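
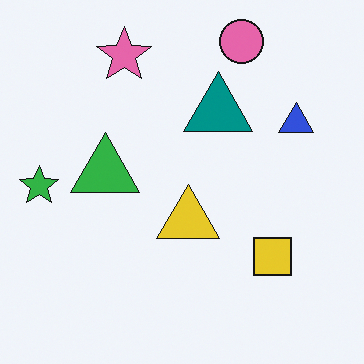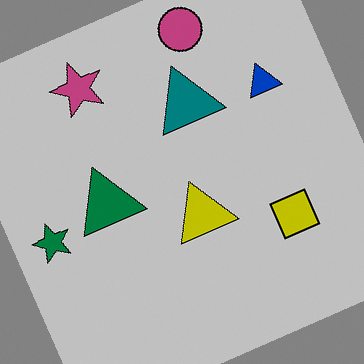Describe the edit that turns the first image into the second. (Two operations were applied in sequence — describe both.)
This is the original image heavily posterized to just a handful of flat colors, then rotated counter-clockwise by a moderate amount.

Each flat color has snapped to a coarser quantized level — most visibly, the near-white background has dropped to a flat grey. Every shape is tilted by the same angle and the image corners show triangular fill wedges — a whole-image rotation by a non-right angle.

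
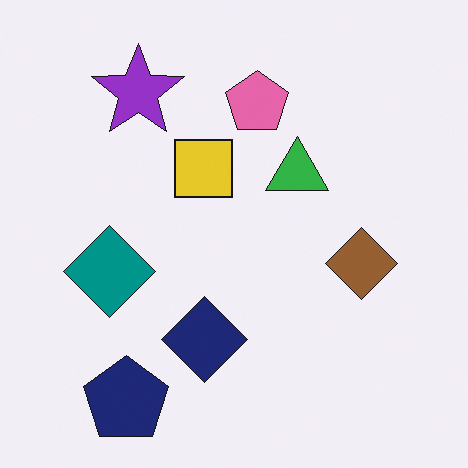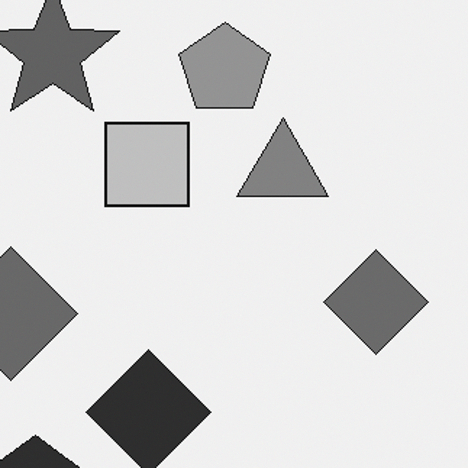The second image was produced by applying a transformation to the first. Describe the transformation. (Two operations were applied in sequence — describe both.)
The image was converted to grayscale, then cropped slightly and scaled back up.

All color is removed — every shape is now a shade of grey. The visible shapes are larger and the field of view is narrower; shapes near the original edges may be partly or wholly outside the frame — a crop-and-rescale.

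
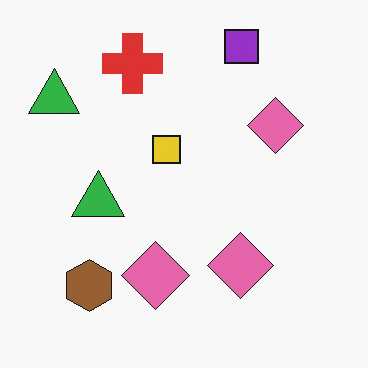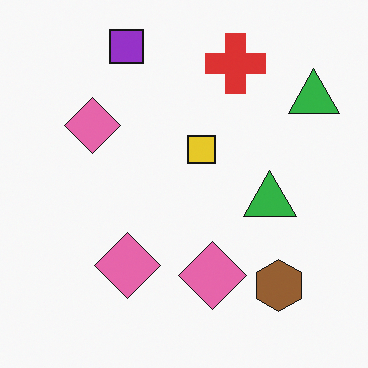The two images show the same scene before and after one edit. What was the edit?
The image was flipped horizontally (left ↔ right).

The brown hexagon is in the bottom-left of the first image and the bottom-right of the second — shapes on opposite sides of the vertical midline have swapped in a mirror flip.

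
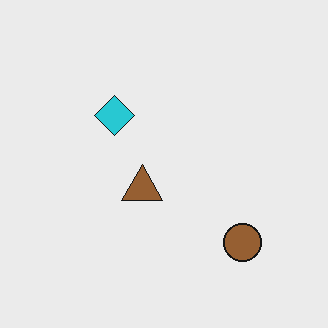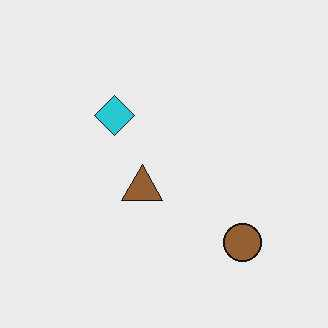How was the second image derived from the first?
This is the original image given moderate JPEG compression.

Blocky 8×8 compression artifacts appear around shape edges and the flat background shows ringing — characteristic JPEG degradation.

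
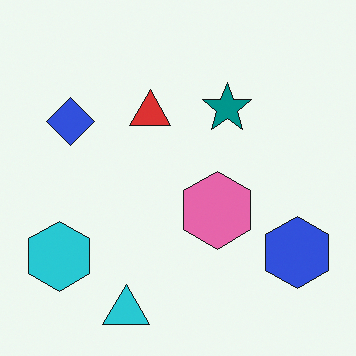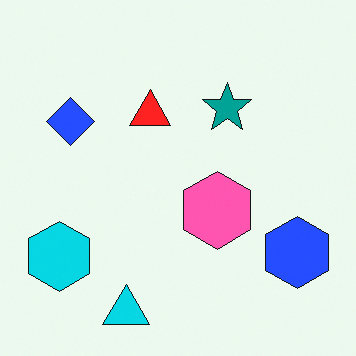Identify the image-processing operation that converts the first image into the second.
The transformation is: slightly oversaturated.

All colors are more vivid — a global saturation change.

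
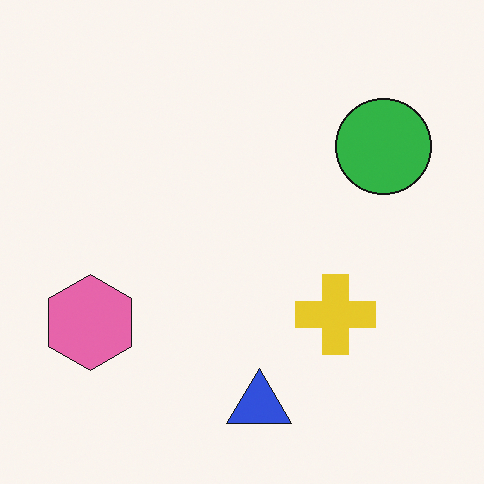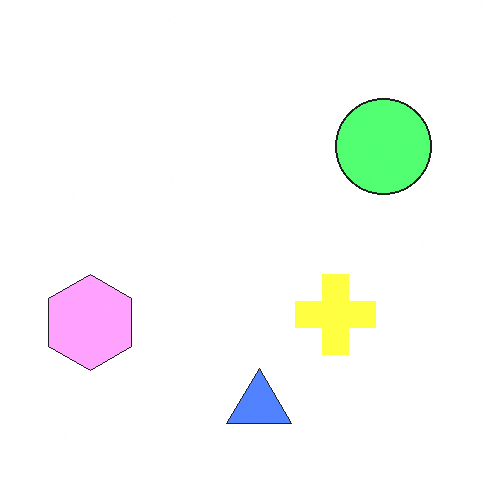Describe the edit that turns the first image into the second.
The second image is the first substantially brightened.

Every pixel — background and shapes alike — is uniformly brightened.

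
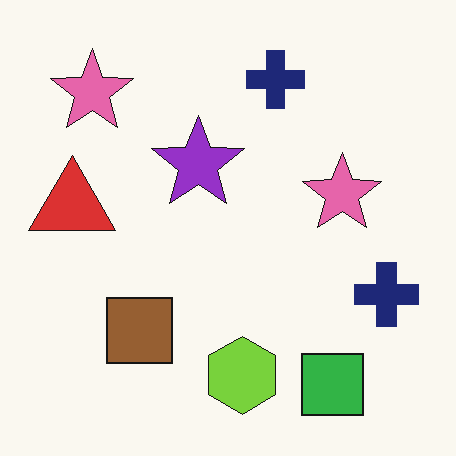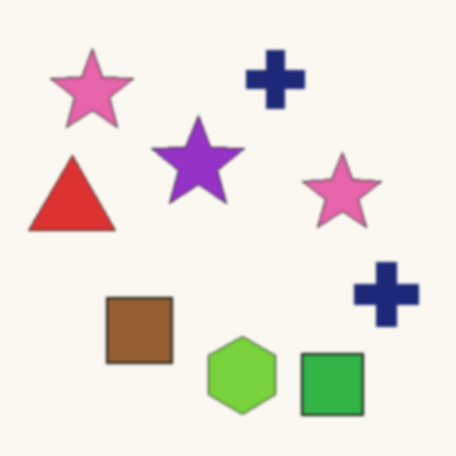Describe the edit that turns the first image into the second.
It was lightly blurred.

Shape edges and outlines are uniformly softened across the whole image.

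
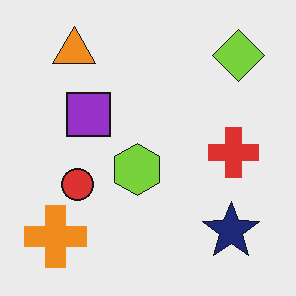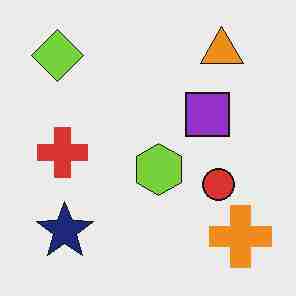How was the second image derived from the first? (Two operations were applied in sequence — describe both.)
The image was heavily JPEG-compressed with obvious blocking artifacts, then flipped horizontally (left ↔ right).

Blocky 8×8 compression artifacts appear around shape edges and the flat background shows ringing — characteristic JPEG degradation. The orange cross is in the bottom-left of the first image and the bottom-right of the second — shapes on opposite sides of the vertical midline have swapped in a mirror flip.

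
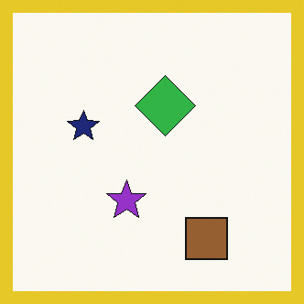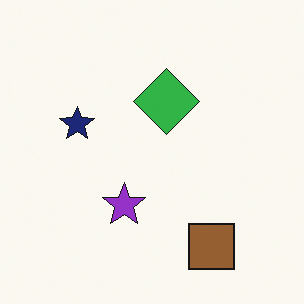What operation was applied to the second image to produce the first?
The first image is the second framed with a yellow border.

A solid yellow frame runs around the edge of the first image, with the content slightly shrunk inside it.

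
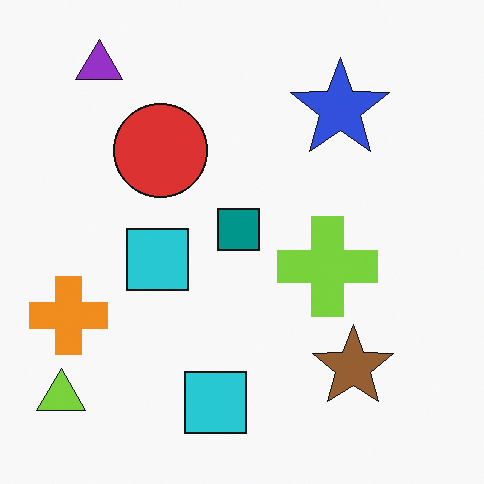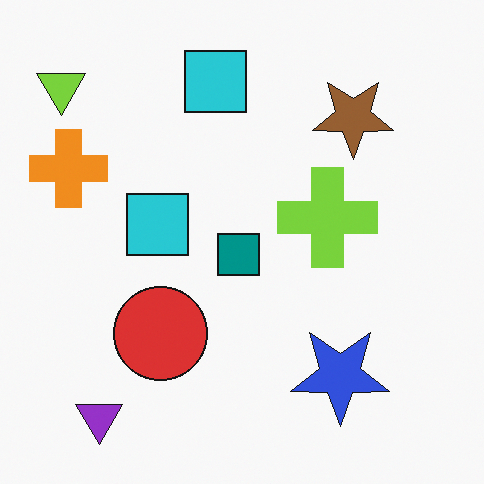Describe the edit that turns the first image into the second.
The second image is the first flipped vertically (top ↔ bottom).

The purple triangle is in the top-left of the first image and the bottom-left of the second — shapes on opposite sides of the horizontal midline have swapped in a mirror flip.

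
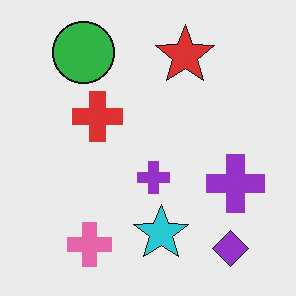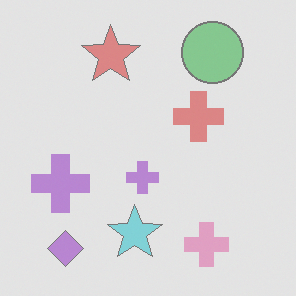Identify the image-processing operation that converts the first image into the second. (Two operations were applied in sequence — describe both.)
The second image is the first flipped horizontally (left ↔ right), then washed out (contrast reduced).

The purple diamond is in the bottom-right of the first image and the bottom-left of the second — shapes on opposite sides of the vertical midline have swapped in a mirror flip. Tones are pushed toward mid-grey across the whole image — a global contrast change.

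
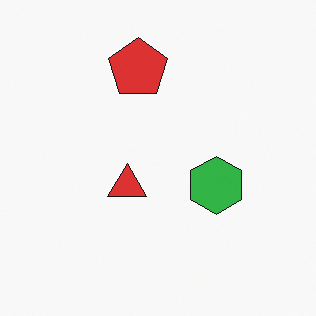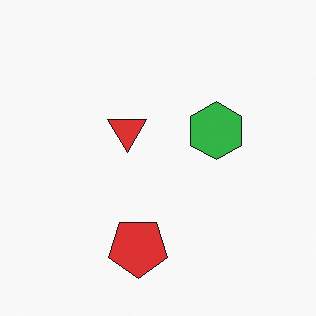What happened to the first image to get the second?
This is the original image flipped vertically (top ↔ bottom).

The red pentagon is in the top of the first image and the bottom of the second — shapes on opposite sides of the horizontal midline have swapped in a mirror flip.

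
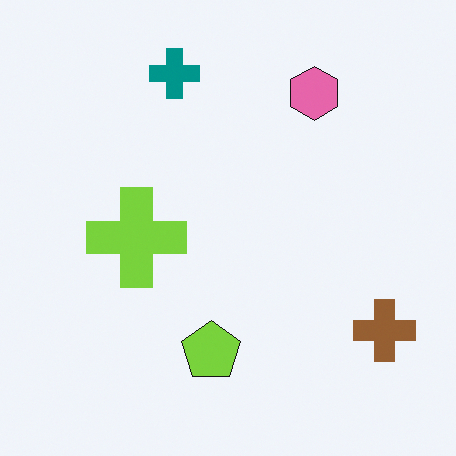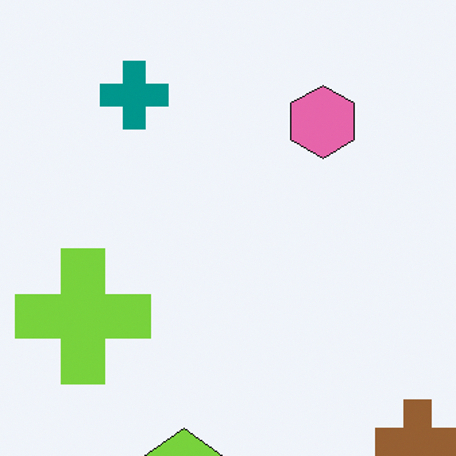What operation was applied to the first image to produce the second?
It was cropped slightly and scaled back up.

The visible shapes are larger and the field of view is narrower; shapes near the original edges may be partly or wholly outside the frame — a crop-and-rescale.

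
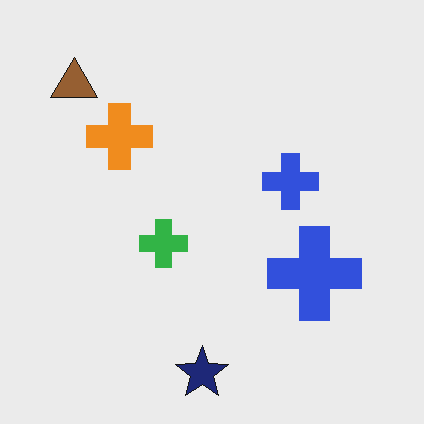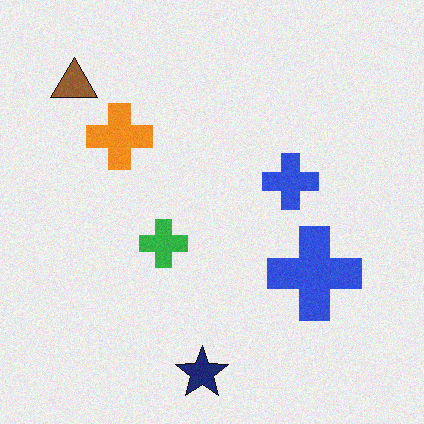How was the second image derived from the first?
Degraded with a light layer of grain.

Random speckle covers the whole image, including the flat background.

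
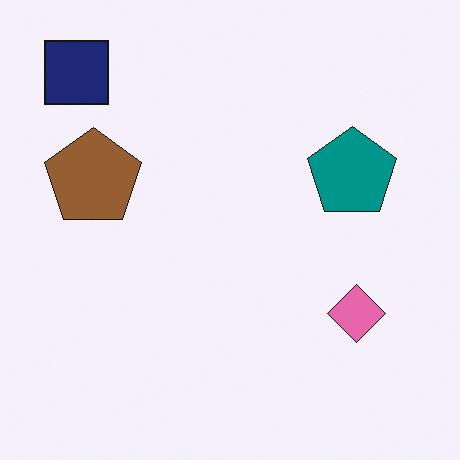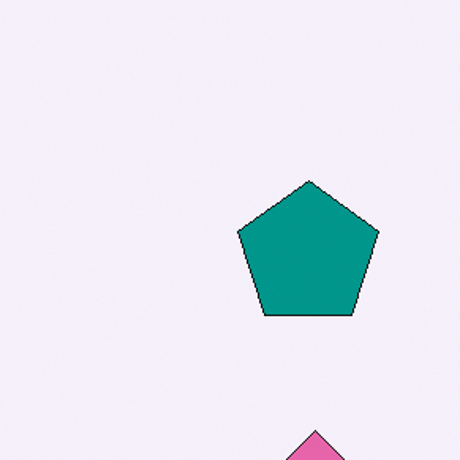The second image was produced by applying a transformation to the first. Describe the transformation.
Cropped to a modestly smaller region and rescaled.

The visible shapes are larger and the field of view is narrower; shapes near the original edges may be partly or wholly outside the frame — a crop-and-rescale.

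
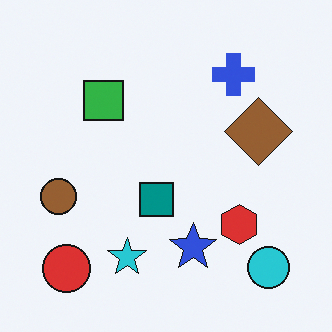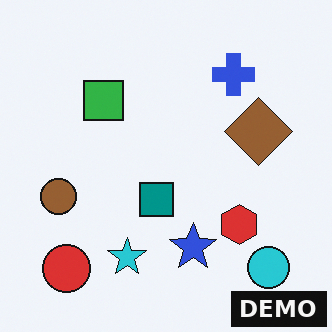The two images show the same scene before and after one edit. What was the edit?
Watermarked with the text "DEMO" in the lower-right corner.

A dark label reading "DEMO" appears in the lower-right corner.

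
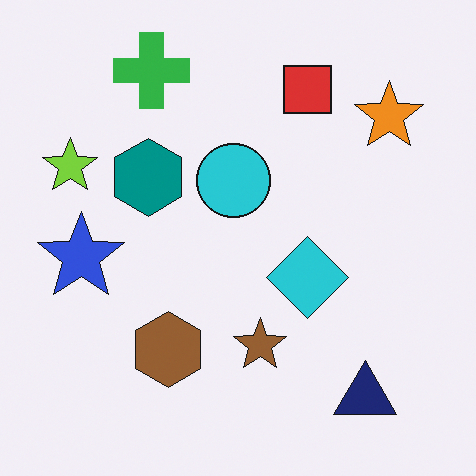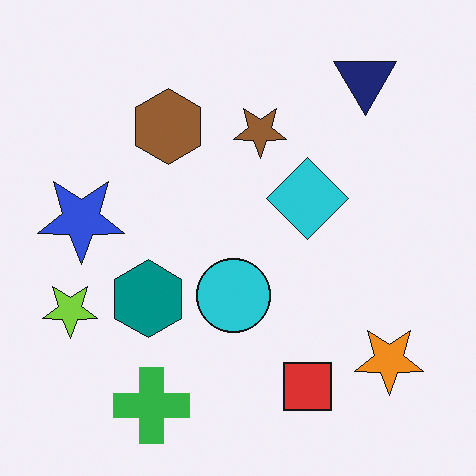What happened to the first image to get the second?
Flipped vertically (top ↔ bottom).

The green cross is in the top-left of the first image and the bottom-left of the second — shapes on opposite sides of the horizontal midline have swapped in a mirror flip.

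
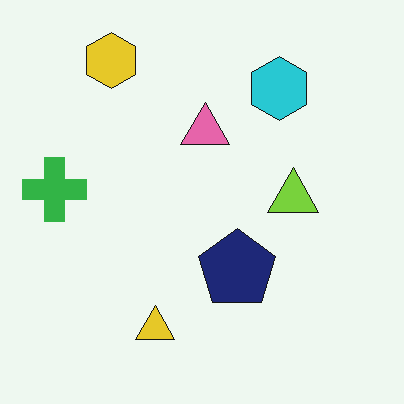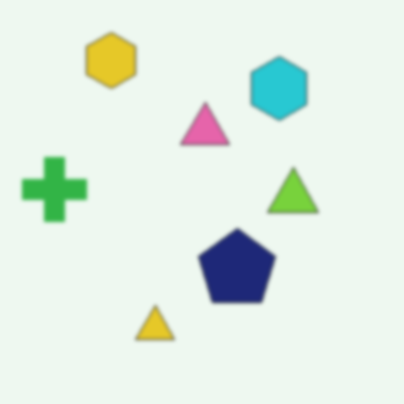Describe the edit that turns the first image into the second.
The image was lightly blurred.

Shape edges and outlines are uniformly softened across the whole image.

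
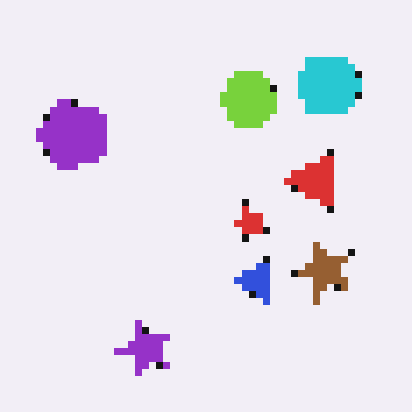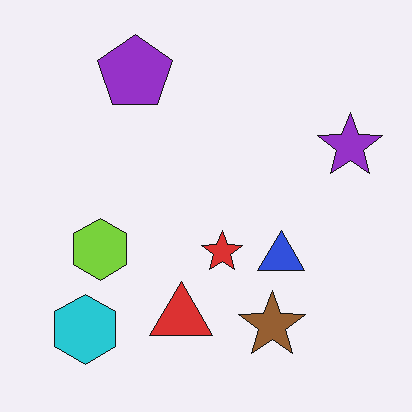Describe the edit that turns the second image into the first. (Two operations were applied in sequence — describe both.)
The image was moderately pixelated, then transposed (reflected across the top-left ↔ bottom-right diagonal).

Shapes are reduced to large square blocks; fine edges and outlines are lost — a downscale-then-upscale (mosaic) effect. Shapes have swapped their row and column positions — what was in the top-right is now in the bottom-left — a diagonal reflection.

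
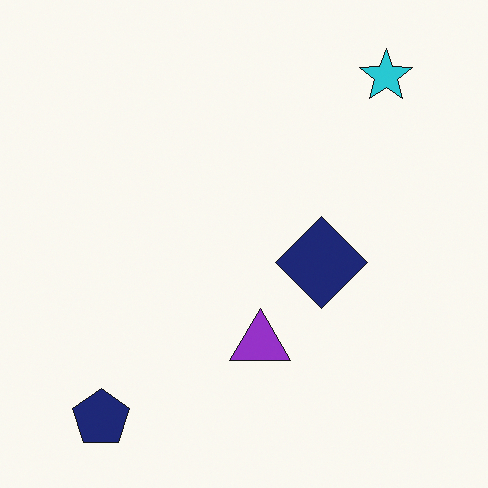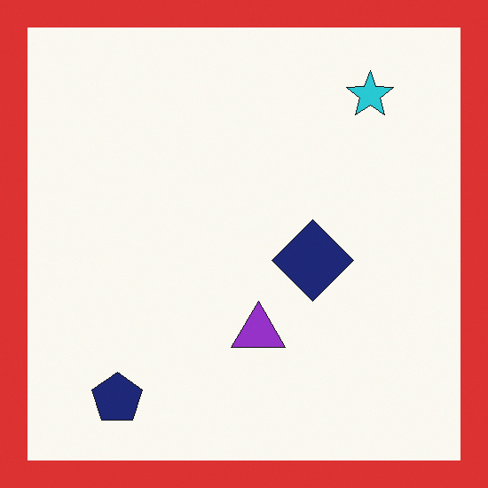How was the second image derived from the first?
The second image is the first framed with a red border.

A solid red frame runs around the edge of the second image, with the content slightly shrunk inside it.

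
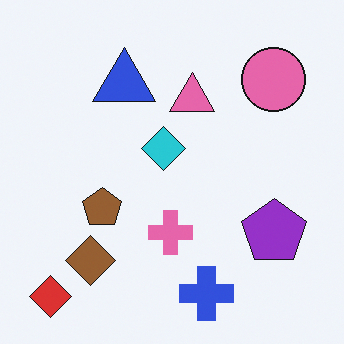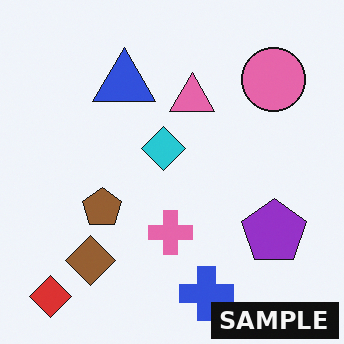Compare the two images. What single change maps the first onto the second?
Watermarked with the text "SAMPLE" in the lower-right corner.

A dark label reading "SAMPLE" appears in the lower-right corner.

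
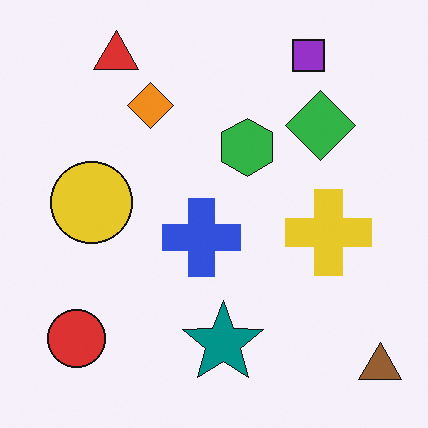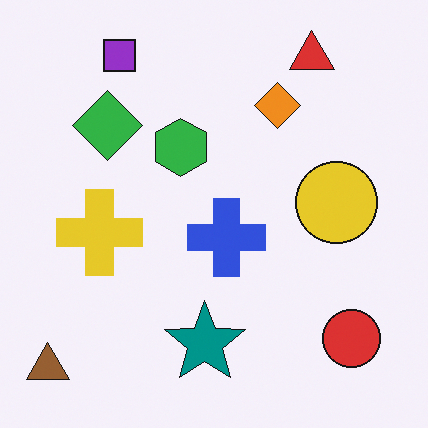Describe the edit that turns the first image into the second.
The transformation is: flipped horizontally (left ↔ right).

The brown triangle is in the bottom-right of the first image and the bottom-left of the second — shapes on opposite sides of the vertical midline have swapped in a mirror flip.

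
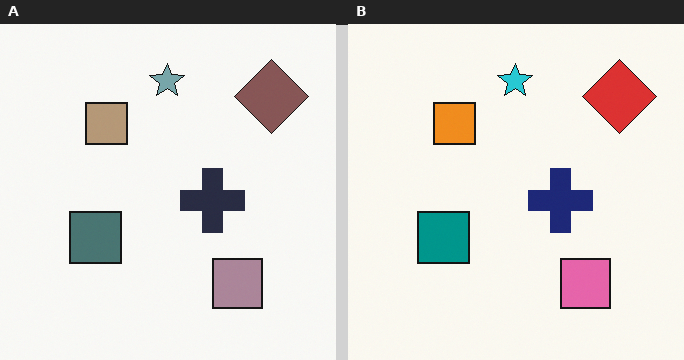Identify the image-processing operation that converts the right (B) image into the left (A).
The left (A) image is the right (B) made much more muted (saturation change).

All colors are more muted and greyish — a global saturation change.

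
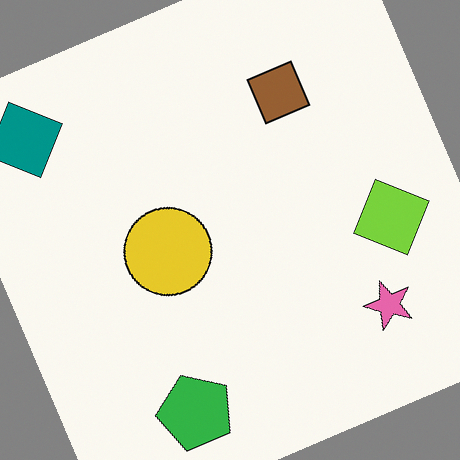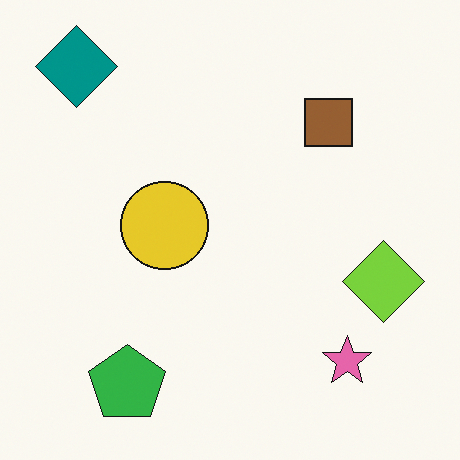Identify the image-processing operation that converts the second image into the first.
It was rotated counter-clockwise by a moderate amount.

Every shape is tilted by the same angle and the image corners show triangular fill wedges — a whole-image rotation by a non-right angle.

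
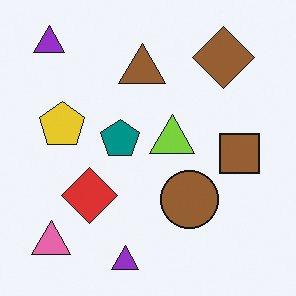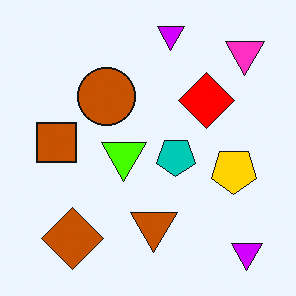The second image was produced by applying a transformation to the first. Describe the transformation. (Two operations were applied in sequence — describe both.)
This is the original image rotated 180°, then heavily oversaturated.

The pink triangle sits in the bottom-left of the first image and the top-right of the second — consistent with a whole-image 180° rotation. All colors are more vivid — a global saturation change.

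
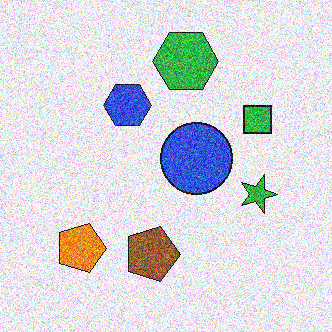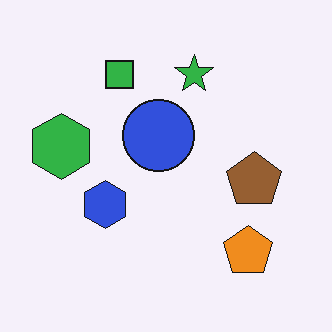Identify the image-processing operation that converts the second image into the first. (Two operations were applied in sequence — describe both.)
The transformation is: rotated 90° clockwise, then degraded with a thick layer of grain.

The orange pentagon sits in the bottom-right of the second image and the bottom-left of the first — consistent with a whole-image 90° clockwise rotation. Random speckle covers the whole image, including the flat background.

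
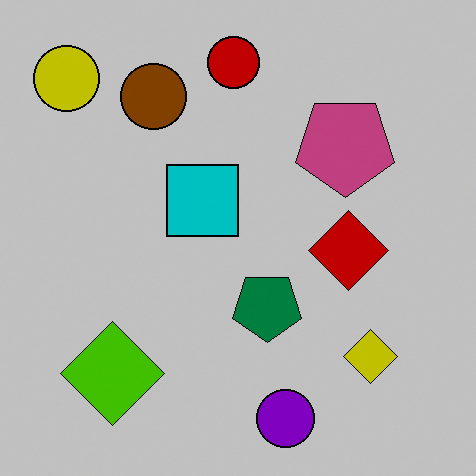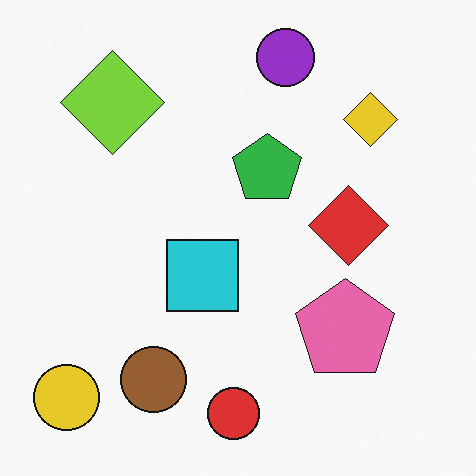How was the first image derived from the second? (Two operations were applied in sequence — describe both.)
The image was flipped vertically (top ↔ bottom), then aggressively posterized.

The purple circle is in the top of the second image and the bottom of the first — shapes on opposite sides of the horizontal midline have swapped in a mirror flip. Each flat color has snapped to a coarser quantized level — most visibly, the near-white background has dropped to a flat grey.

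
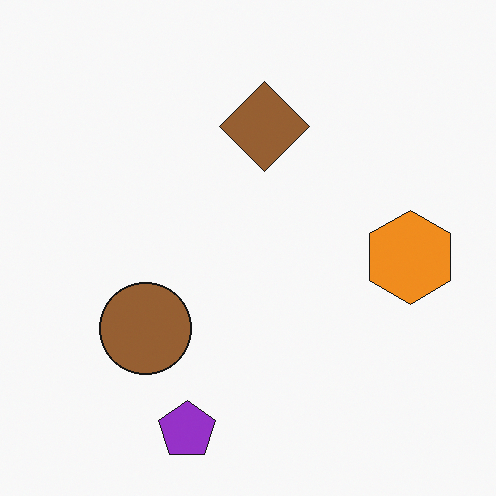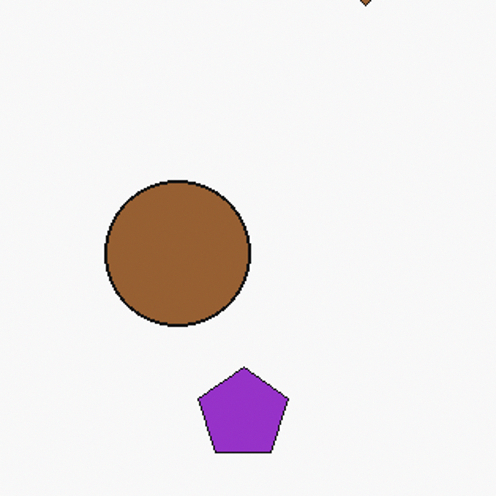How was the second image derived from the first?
The transformation is: cropped to a modestly smaller region and rescaled.

The visible shapes are larger and the field of view is narrower; shapes near the original edges may be partly or wholly outside the frame — a crop-and-rescale.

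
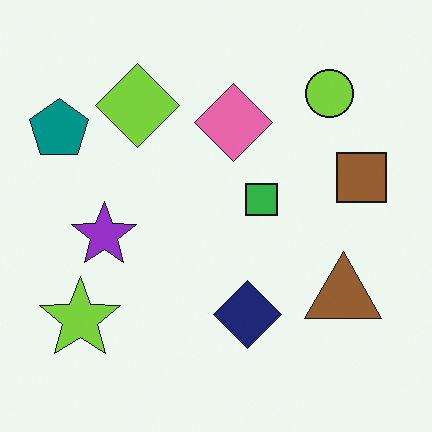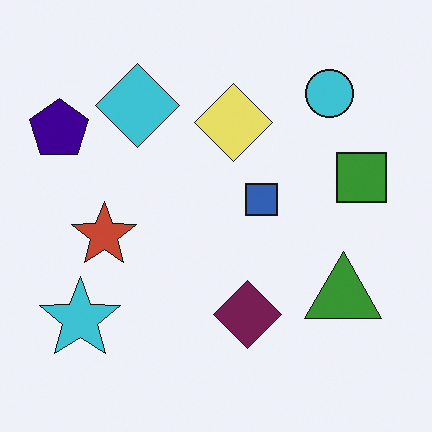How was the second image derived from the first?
The transformation is: hue-shifted noticeably.

Every shape's color has rotated by the same amount around the hue wheel — a uniform hue shift.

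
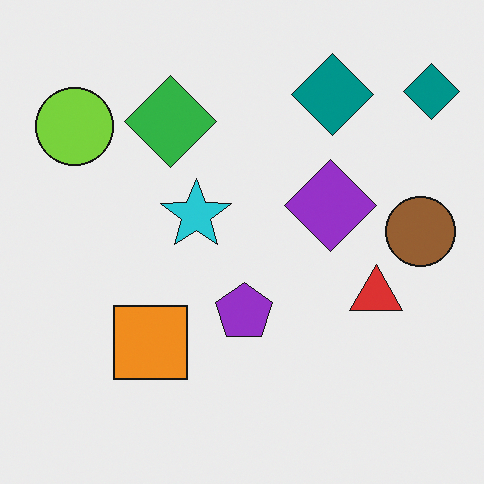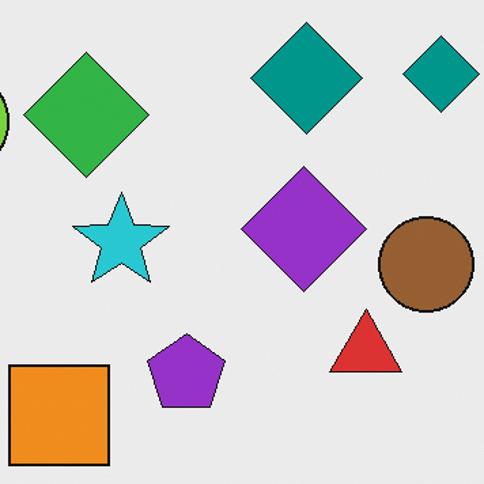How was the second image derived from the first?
The second image is the first cropped to a modestly smaller region and rescaled.

The visible shapes are larger and the field of view is narrower; shapes near the original edges may be partly or wholly outside the frame — a crop-and-rescale.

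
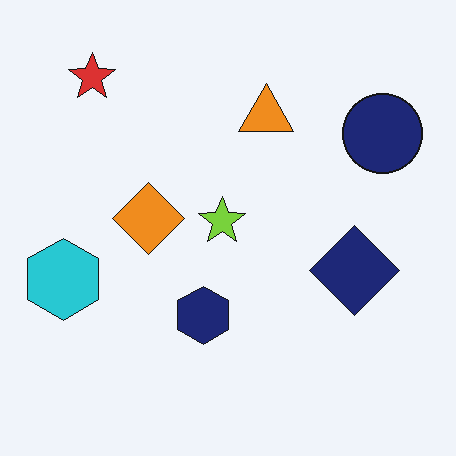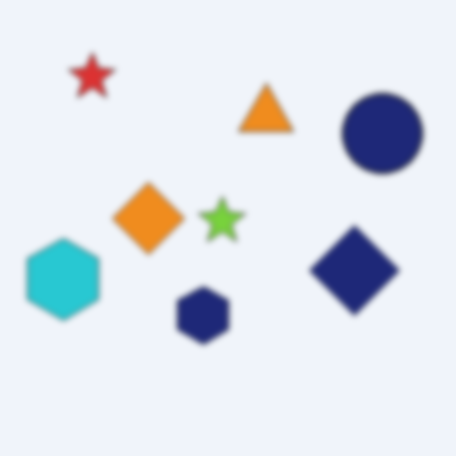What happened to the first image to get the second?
The image was moderately blurred.

Shape edges and outlines are uniformly softened across the whole image.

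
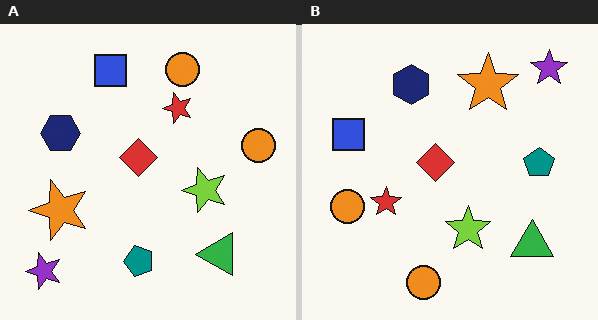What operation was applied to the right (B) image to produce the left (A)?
It was transposed (reflected across the top-left ↔ bottom-right diagonal).

Shapes have swapped their row and column positions — what was in the top-right is now in the bottom-left — a diagonal reflection.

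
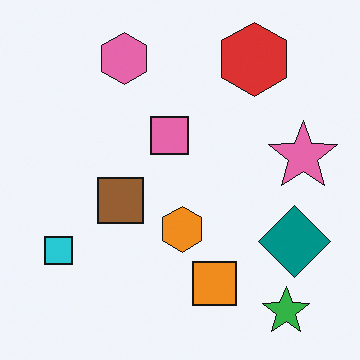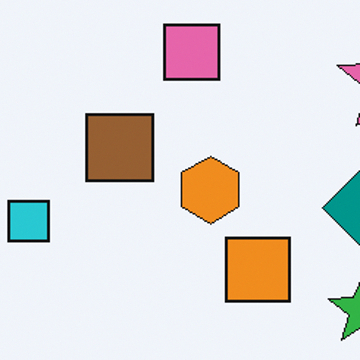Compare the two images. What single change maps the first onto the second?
Cropped to a modestly smaller region and rescaled.

The visible shapes are larger and the field of view is narrower; shapes near the original edges may be partly or wholly outside the frame — a crop-and-rescale.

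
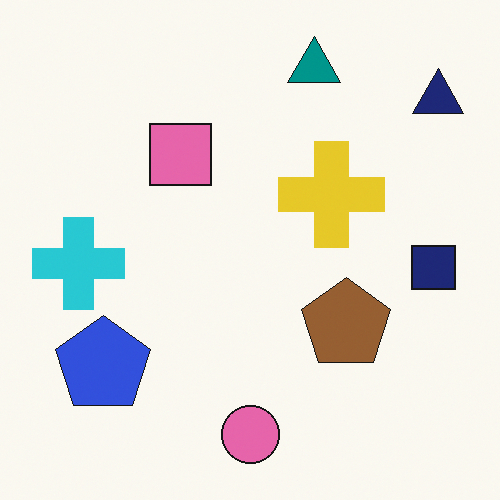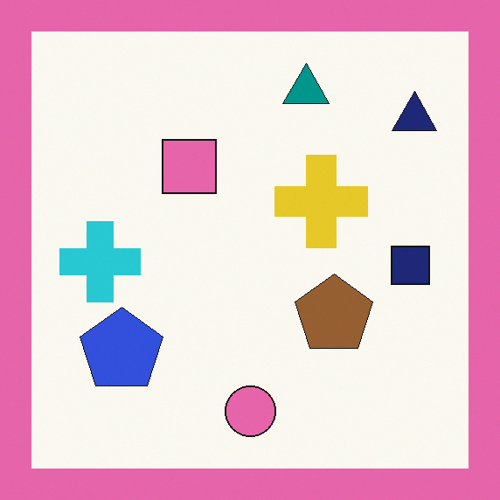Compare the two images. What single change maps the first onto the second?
The second image is the first framed with a pink border.

A solid pink frame runs around the edge of the second image, with the content slightly shrunk inside it.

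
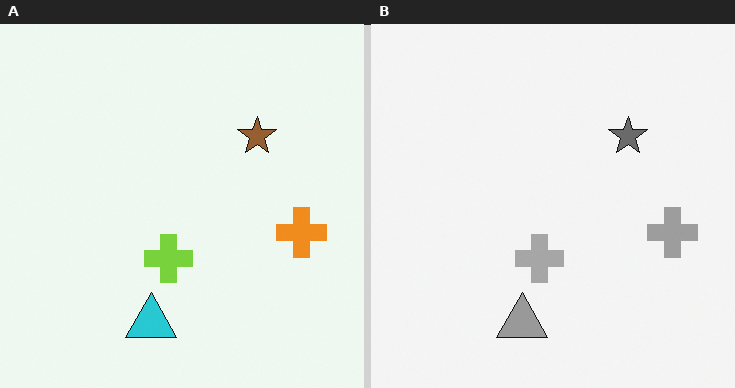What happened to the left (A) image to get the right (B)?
The image was converted to grayscale.

All color is removed — every shape is now a shade of grey.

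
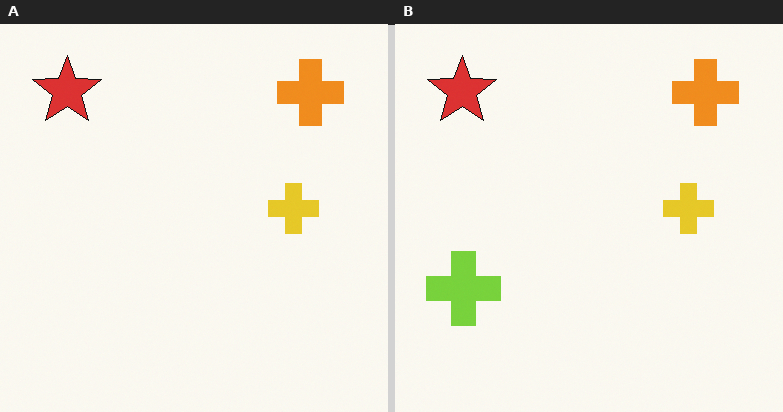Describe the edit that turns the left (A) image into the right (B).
It was overlaid with an additional lime cross.

A lime cross appears in the right (B) image that is absent from the left (A).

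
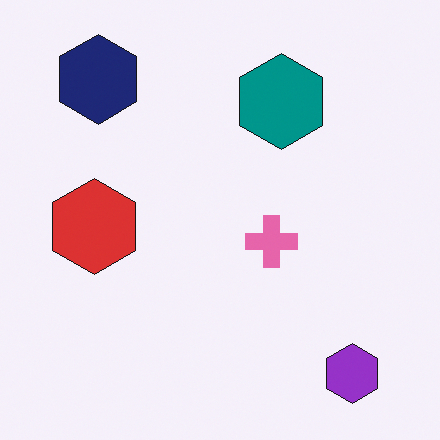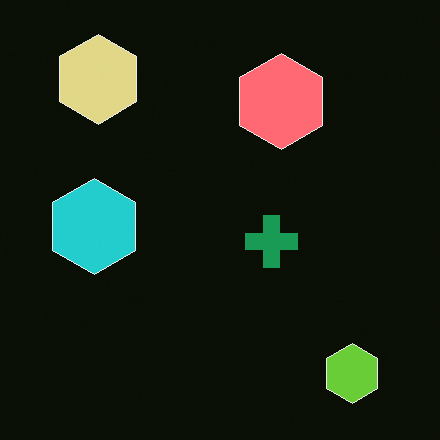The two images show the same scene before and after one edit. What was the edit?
Color-inverted (negative).

The light background has become dark and every shape's color is its complement — a photographic negative.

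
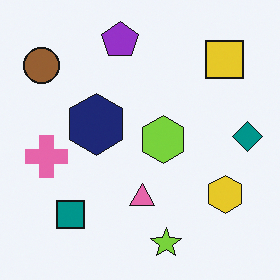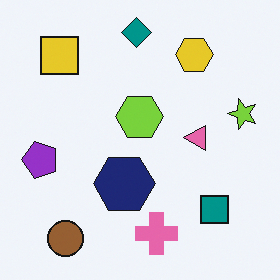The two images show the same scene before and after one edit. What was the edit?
It was rotated 90° counter-clockwise.

The brown circle sits in the top-left of the first image and the bottom-left of the second — consistent with a whole-image 90° counter-clockwise rotation.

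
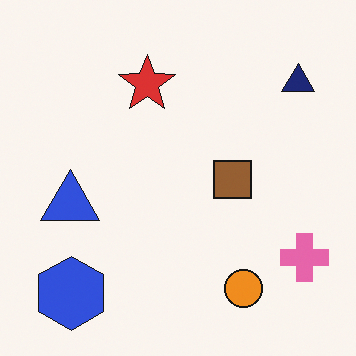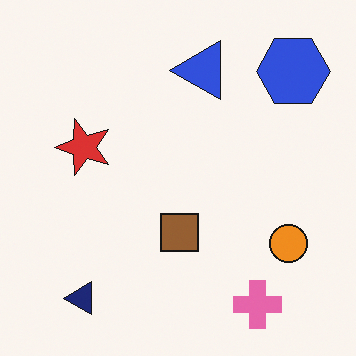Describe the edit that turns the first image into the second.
The image was transposed (reflected across the top-left ↔ bottom-right diagonal).

Shapes have swapped their row and column positions — what was in the top-right is now in the bottom-left — a diagonal reflection.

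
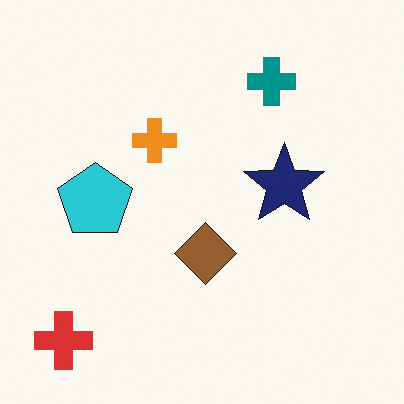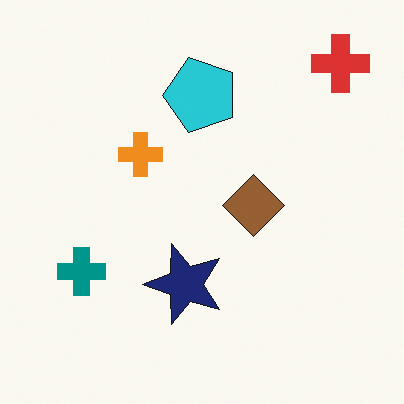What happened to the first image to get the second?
The transformation is: transposed (reflected across the top-left ↔ bottom-right diagonal).

Shapes have swapped their row and column positions — what was in the top-right is now in the bottom-left — a diagonal reflection.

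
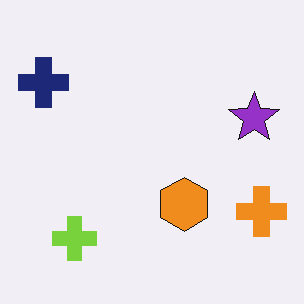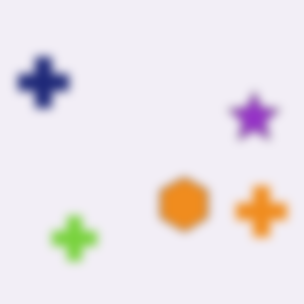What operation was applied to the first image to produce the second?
The image was heavily blurred.

Shape edges and outlines are uniformly softened across the whole image.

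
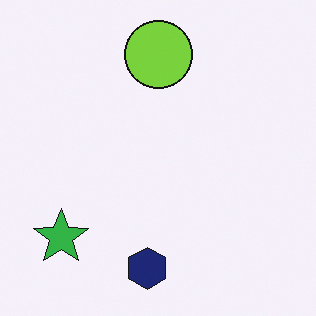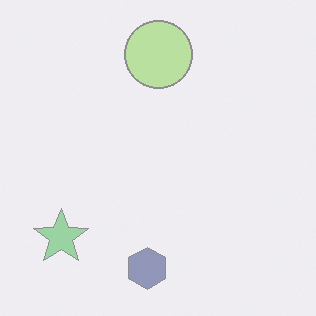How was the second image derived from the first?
Washed out (contrast reduced).

Tones are pushed toward mid-grey across the whole image — a global contrast change.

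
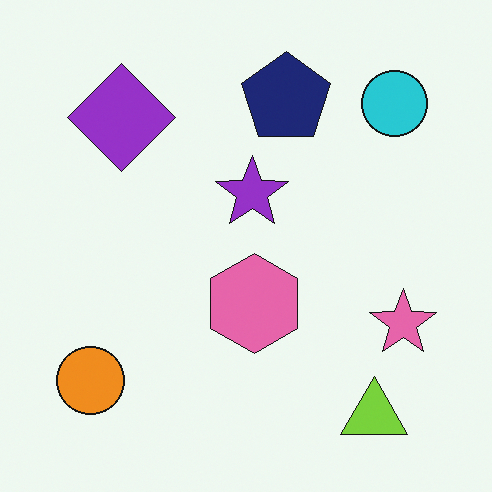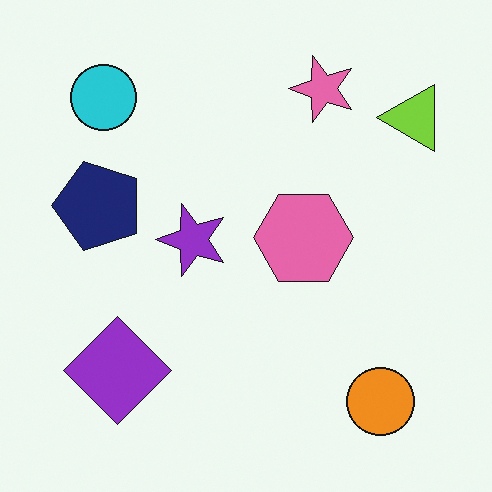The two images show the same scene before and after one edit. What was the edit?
Rotated 90° counter-clockwise.

The lime triangle sits in the bottom-right of the first image and the top-right of the second — consistent with a whole-image 90° counter-clockwise rotation.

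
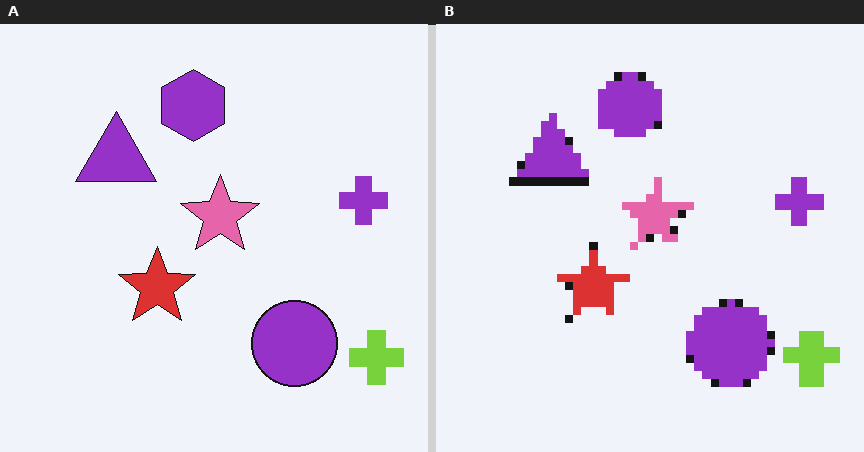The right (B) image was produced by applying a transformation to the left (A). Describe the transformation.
This is the original image pixelated into visible square blocks.

Shapes are reduced to large square blocks; fine edges and outlines are lost — a downscale-then-upscale (mosaic) effect.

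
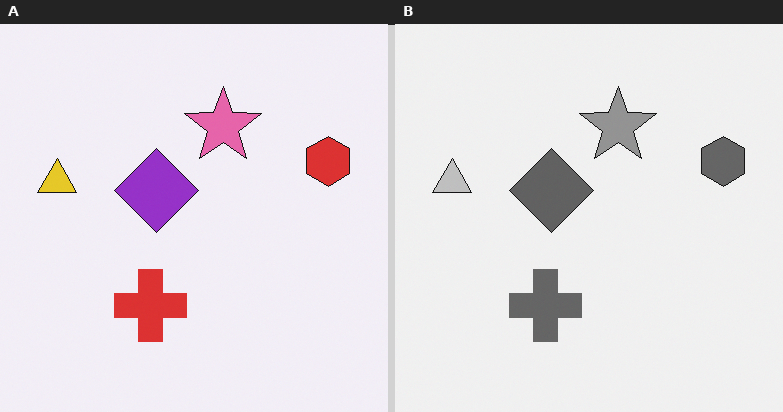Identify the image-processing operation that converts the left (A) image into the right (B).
This is the original image converted to grayscale.

All color is removed — every shape is now a shade of grey.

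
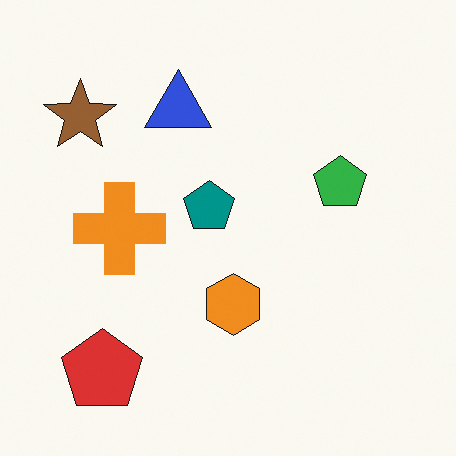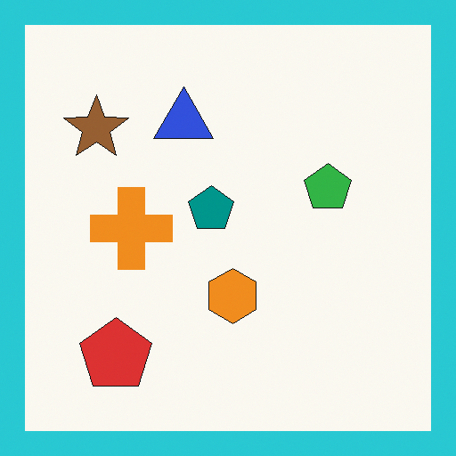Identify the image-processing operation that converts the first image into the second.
It was framed with a cyan border.

A solid cyan frame runs around the edge of the second image, with the content slightly shrunk inside it.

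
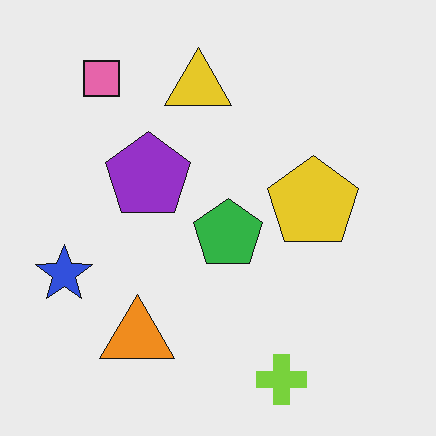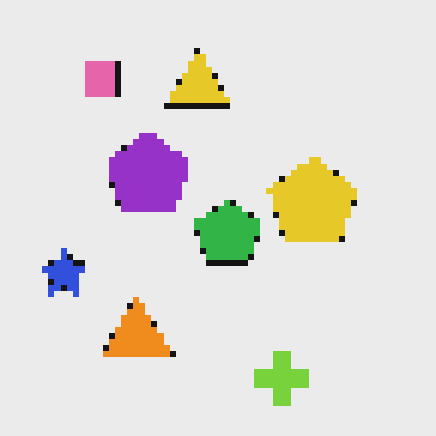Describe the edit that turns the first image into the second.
The transformation is: pixelated into visible square blocks.

Shapes are reduced to large square blocks; fine edges and outlines are lost — a downscale-then-upscale (mosaic) effect.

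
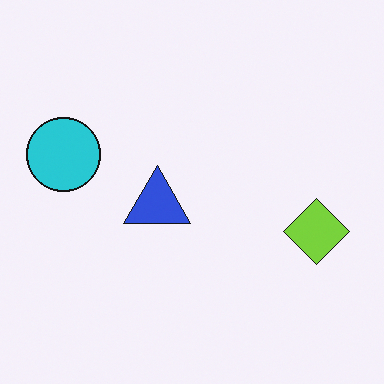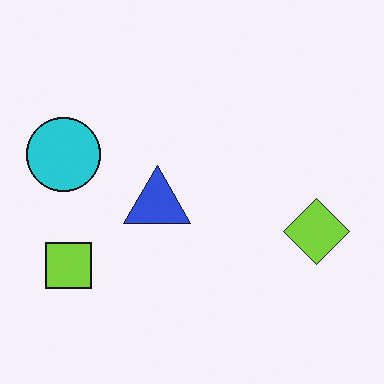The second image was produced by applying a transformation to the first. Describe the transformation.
Overlaid with an additional lime square.

A lime square appears in the second image that is absent from the first.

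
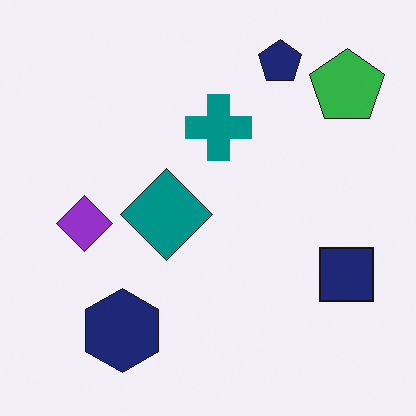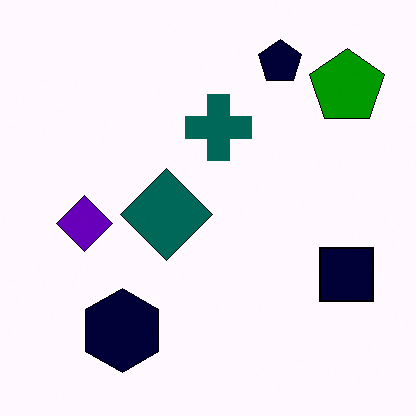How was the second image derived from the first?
The image was boosted in contrast.

Tones are pushed away from mid-grey across the whole image — a global contrast change.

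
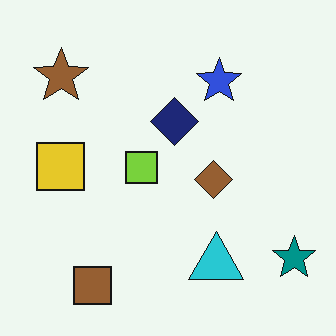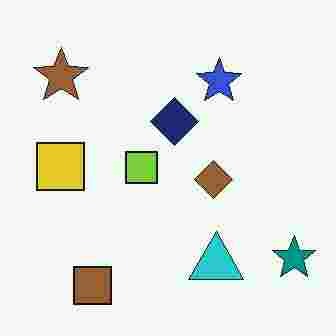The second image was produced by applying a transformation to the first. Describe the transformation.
This is the original image heavily JPEG-compressed with obvious blocking artifacts.

Blocky 8×8 compression artifacts appear around shape edges and the flat background shows ringing — characteristic JPEG degradation.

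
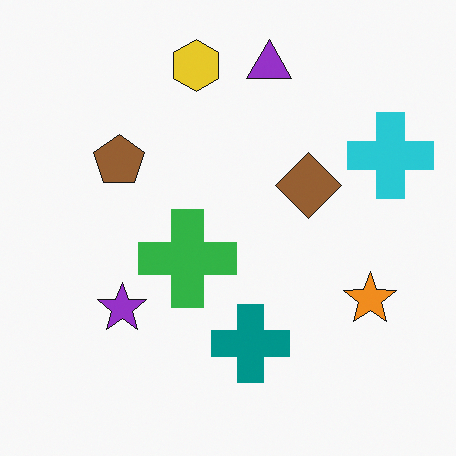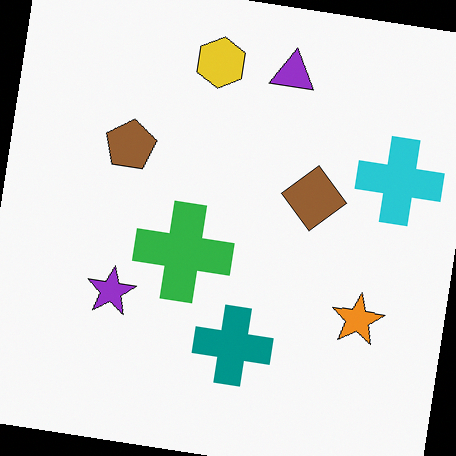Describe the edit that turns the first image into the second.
The transformation is: rotated clockwise by a small amount.

Every shape is tilted by the same angle and the image corners show triangular fill wedges — a whole-image rotation by a non-right angle.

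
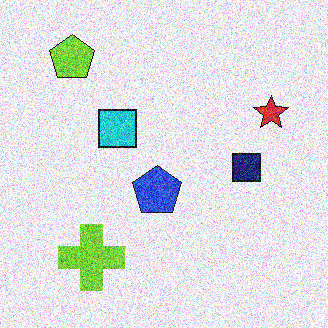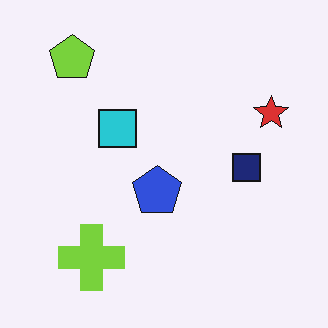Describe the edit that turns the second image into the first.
The transformation is: degraded with a thick layer of grain.

Random speckle covers the whole image, including the flat background.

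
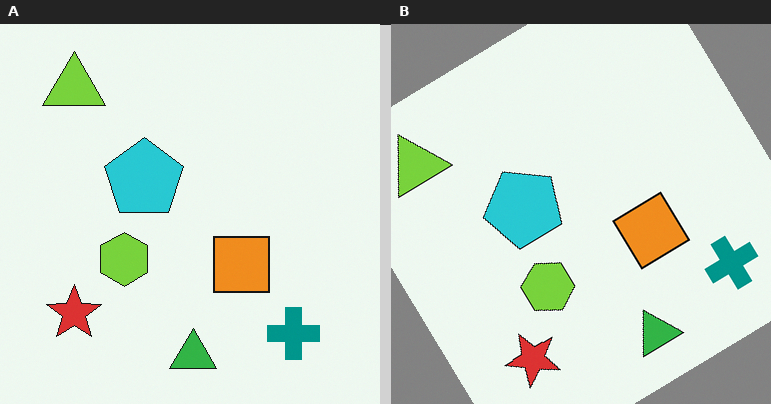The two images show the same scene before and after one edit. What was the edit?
The image was rotated counter-clockwise by a large amount — several tens of degrees.

Every shape is tilted by the same angle and the image corners show triangular fill wedges — a whole-image rotation by a non-right angle.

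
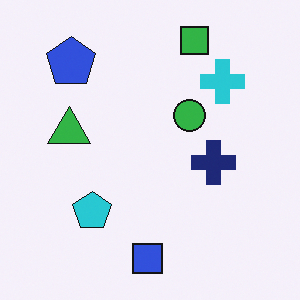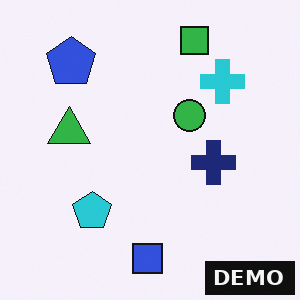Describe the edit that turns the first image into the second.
The second image is the first watermarked with the text "DEMO" in the lower-right corner.

A dark label reading "DEMO" appears in the lower-right corner.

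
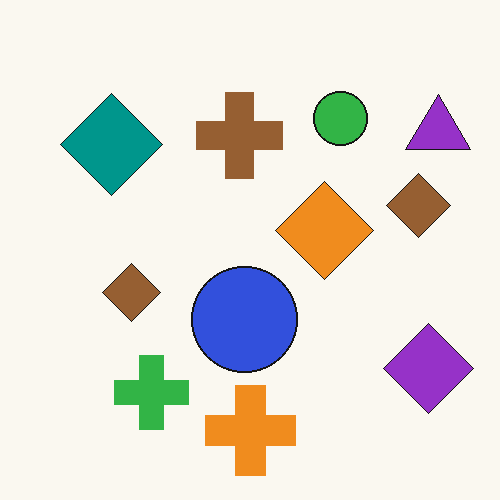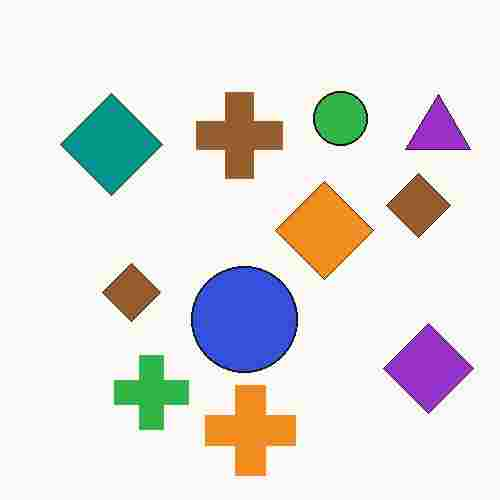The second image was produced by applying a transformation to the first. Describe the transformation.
The second image is the first heavily JPEG-compressed with obvious blocking artifacts.

Blocky 8×8 compression artifacts appear around shape edges and the flat background shows ringing — characteristic JPEG degradation.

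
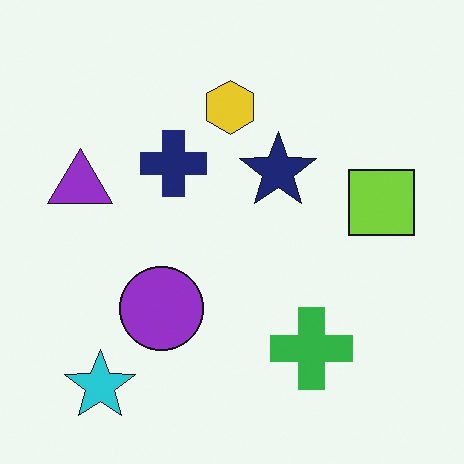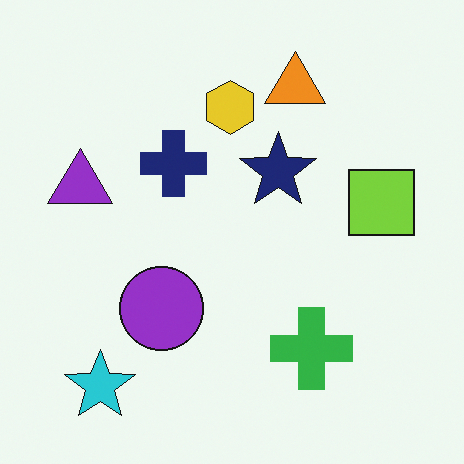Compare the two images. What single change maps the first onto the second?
Overlaid with an additional orange triangle.

An orange triangle appears in the second image that is absent from the first.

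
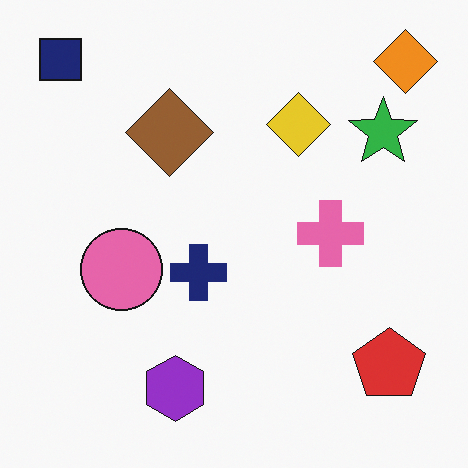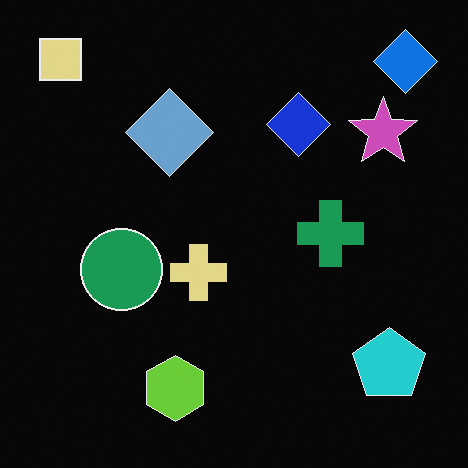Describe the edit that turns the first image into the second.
This is the original image color-inverted (negative).

The light background has become dark and every shape's color is its complement — a photographic negative.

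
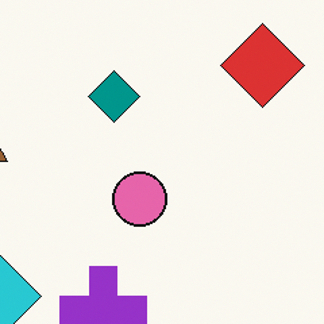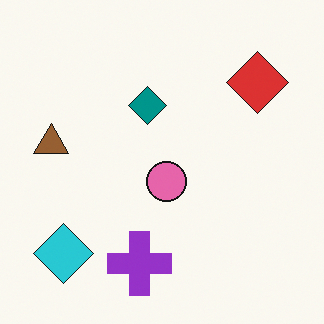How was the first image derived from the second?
The transformation is: cropped to a modestly smaller region and rescaled.

The visible shapes are larger and the field of view is narrower; shapes near the original edges may be partly or wholly outside the frame — a crop-and-rescale.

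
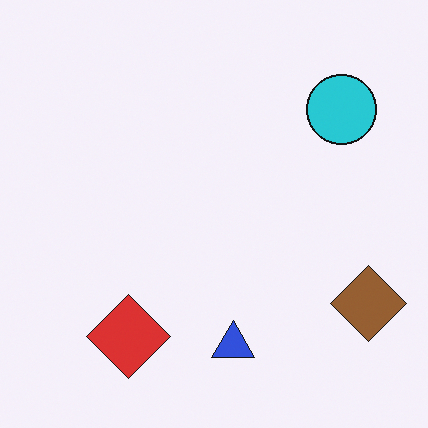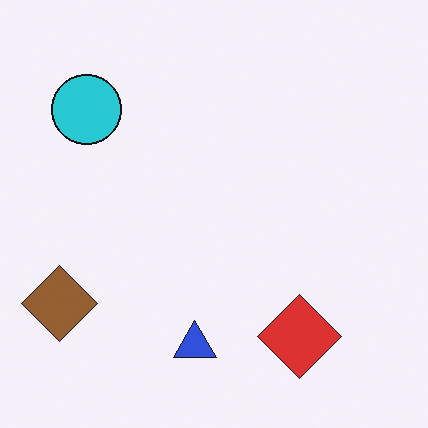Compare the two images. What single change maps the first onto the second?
It was flipped horizontally (left ↔ right).

The brown diamond is in the bottom-right of the first image and the bottom-left of the second — shapes on opposite sides of the vertical midline have swapped in a mirror flip.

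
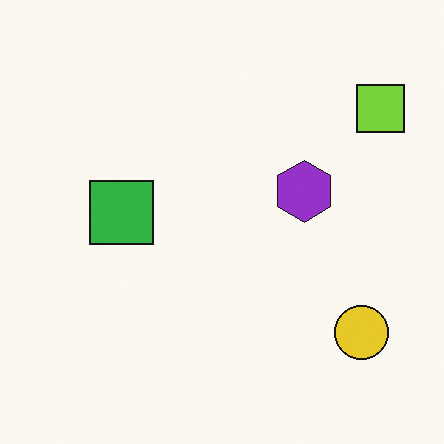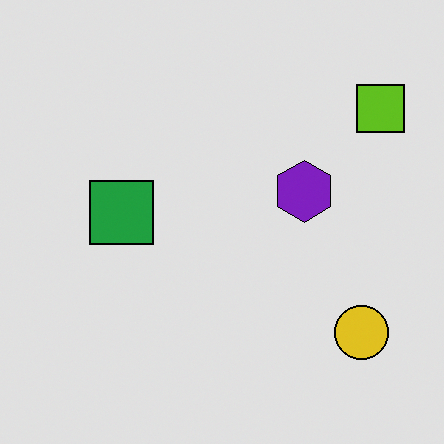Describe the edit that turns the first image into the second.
The image was moderately posterized.

Each flat color has snapped to a coarser quantized level — most visibly, the near-white background has dropped to a flat grey.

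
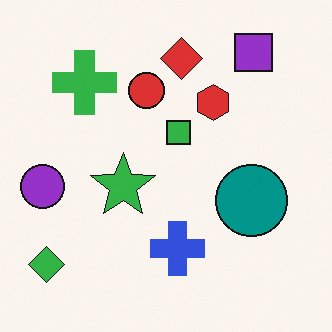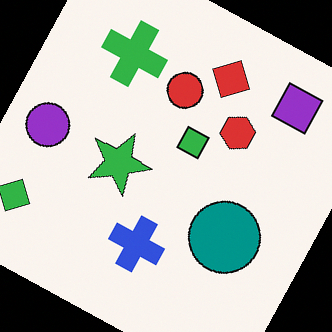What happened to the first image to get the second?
This is the original image rotated clockwise by a moderate amount.

Every shape is tilted by the same angle and the image corners show triangular fill wedges — a whole-image rotation by a non-right angle.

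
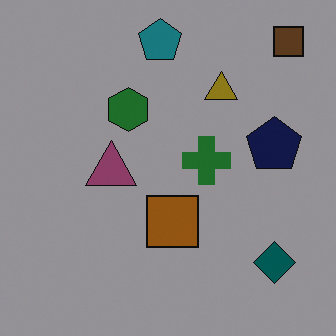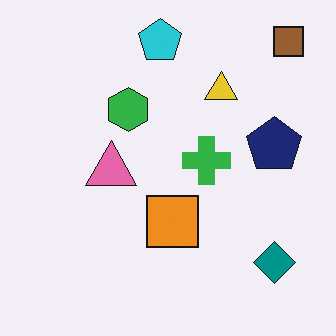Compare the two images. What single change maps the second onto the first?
The image was darkened a lot.

Every pixel — background and shapes alike — is uniformly darkened.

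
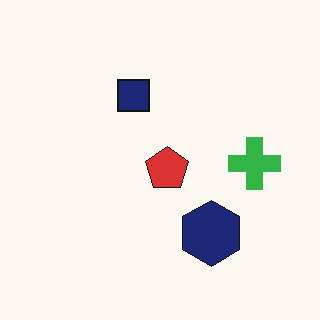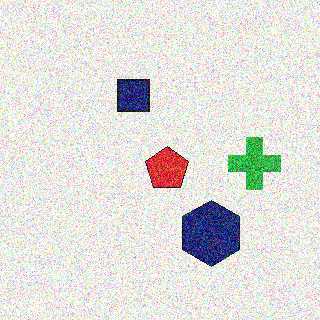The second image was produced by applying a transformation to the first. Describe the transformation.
The image was degraded with heavy additive noise.

Random speckle covers the whole image, including the flat background.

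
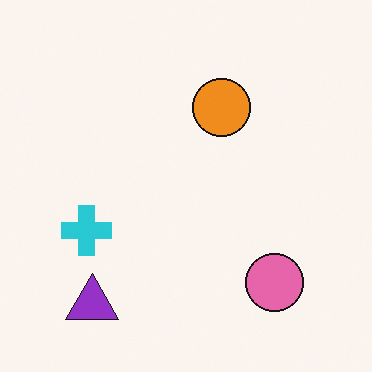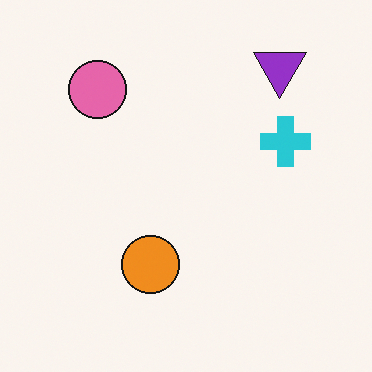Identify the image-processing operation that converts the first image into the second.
The second image is the first rotated 180°.

The purple triangle sits in the bottom-left of the first image and the top-right of the second — consistent with a whole-image 180° rotation.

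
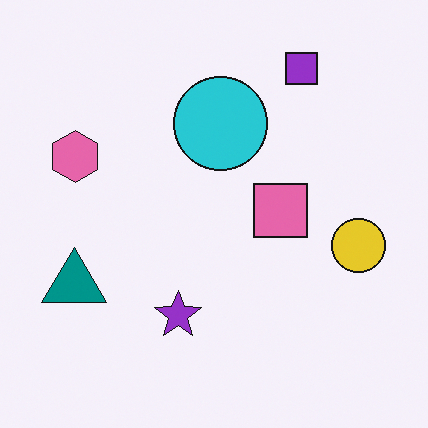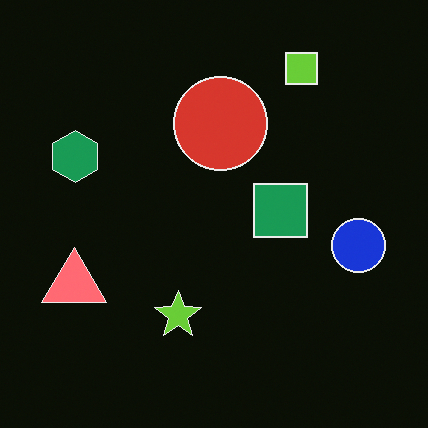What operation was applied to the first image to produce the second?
The second image is the first color-inverted (negative).

The light background has become dark and every shape's color is its complement — a photographic negative.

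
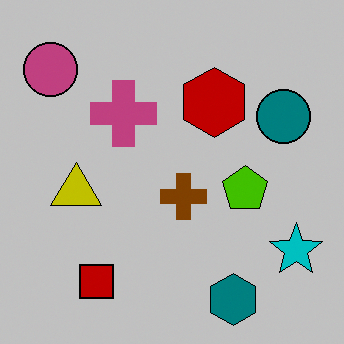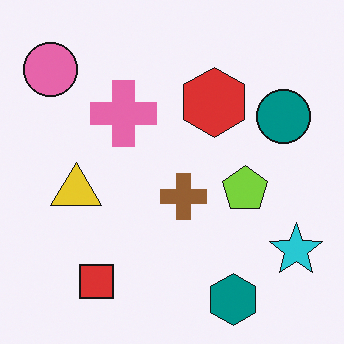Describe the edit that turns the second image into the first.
Aggressively posterized.

Each flat color has snapped to a coarser quantized level — most visibly, the near-white background has dropped to a flat grey.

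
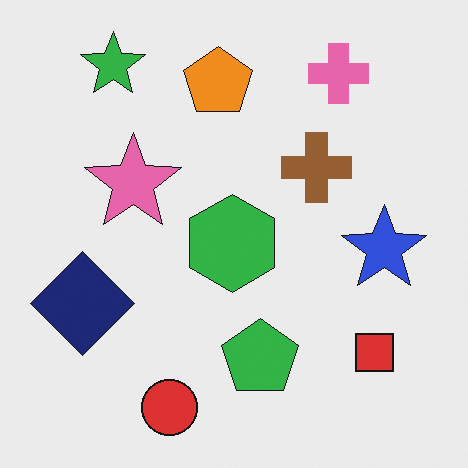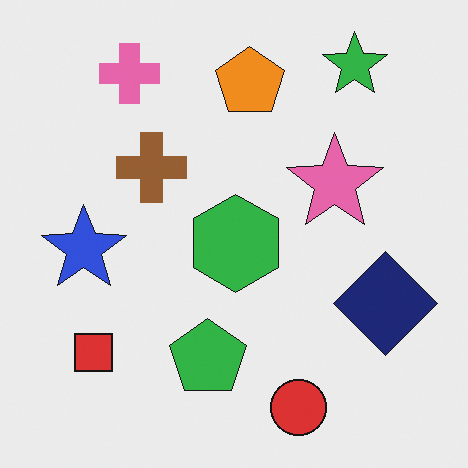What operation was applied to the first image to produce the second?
Flipped horizontally (left ↔ right).

The navy diamond is in the left of the first image and the right of the second — shapes on opposite sides of the vertical midline have swapped in a mirror flip.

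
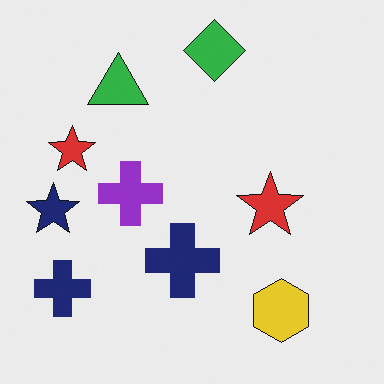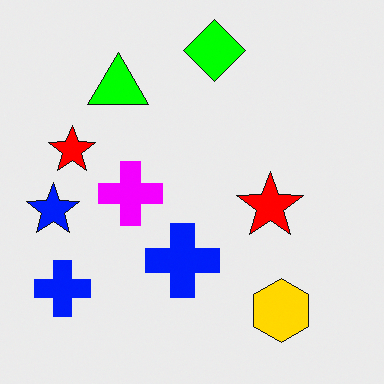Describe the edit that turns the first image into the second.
This is the original image heavily oversaturated.

All colors are more vivid — a global saturation change.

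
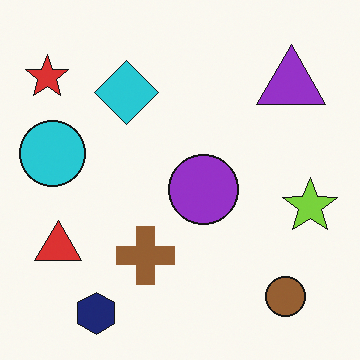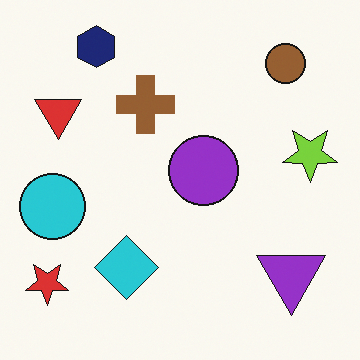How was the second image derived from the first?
It was flipped vertically (top ↔ bottom).

The navy hexagon is in the bottom-left of the first image and the top-left of the second — shapes on opposite sides of the horizontal midline have swapped in a mirror flip.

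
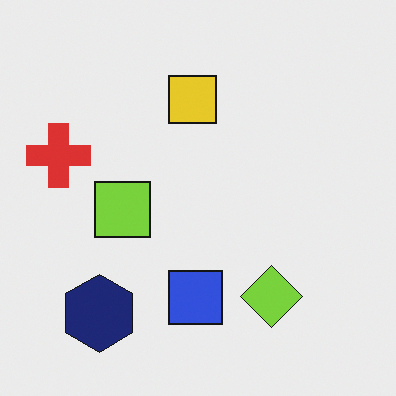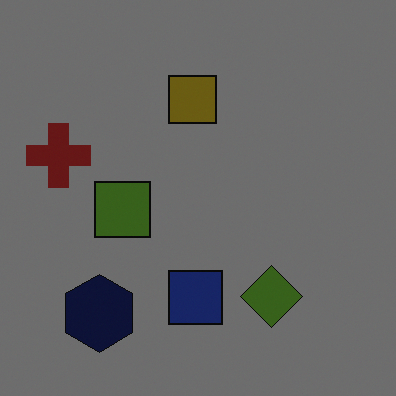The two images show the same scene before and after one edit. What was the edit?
The second image is the first noticeably darkened.

Every pixel — background and shapes alike — is uniformly darkened.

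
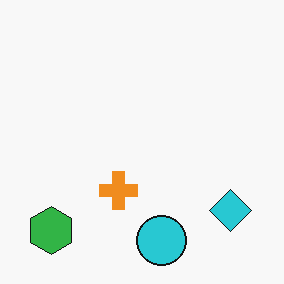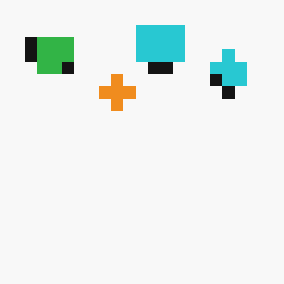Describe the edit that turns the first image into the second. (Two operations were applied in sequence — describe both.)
It was flipped vertically (top ↔ bottom), then coarsely pixelated.

The cyan circle is in the bottom of the first image and the top of the second — shapes on opposite sides of the horizontal midline have swapped in a mirror flip. Shapes are reduced to large square blocks; fine edges and outlines are lost — a downscale-then-upscale (mosaic) effect.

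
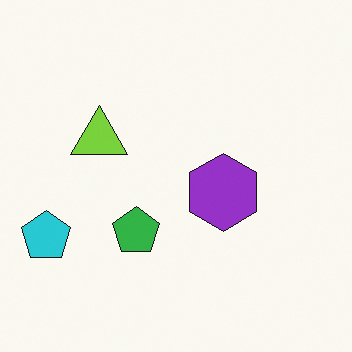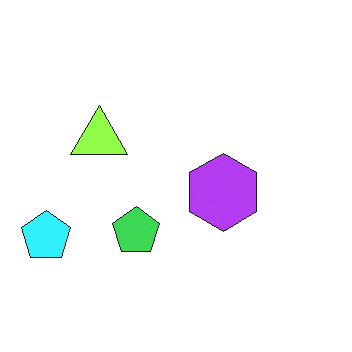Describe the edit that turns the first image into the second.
It was brightened a little.

Every pixel — background and shapes alike — is uniformly brightened.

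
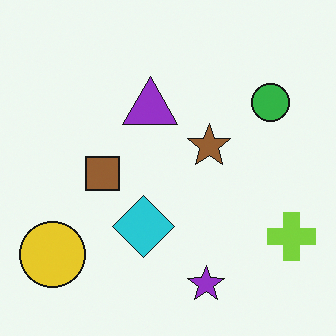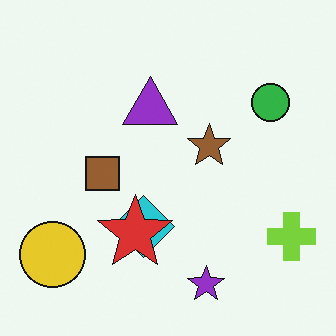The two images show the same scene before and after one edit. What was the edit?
The second image is the first overlaid with an additional red star.

A red star appears in the second image that is absent from the first.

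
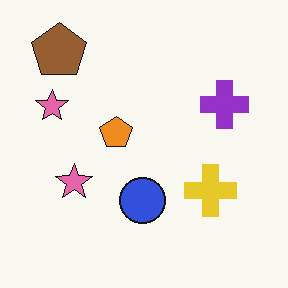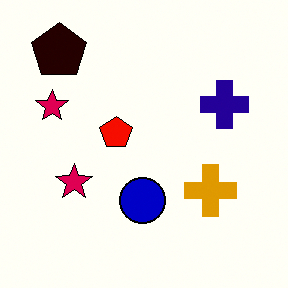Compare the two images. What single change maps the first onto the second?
The second image is the first given much higher contrast.

Tones are pushed away from mid-grey across the whole image — a global contrast change.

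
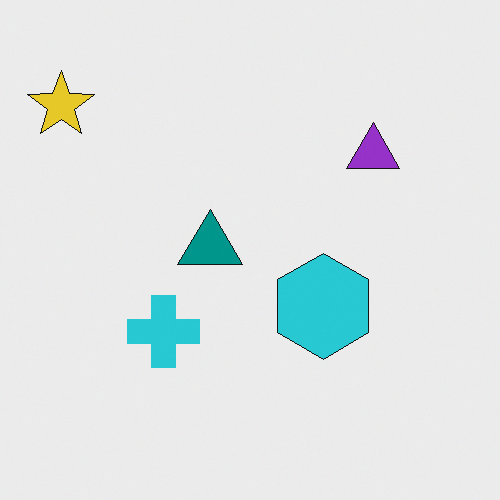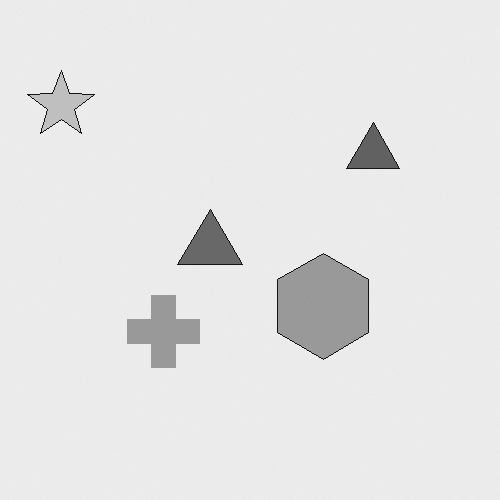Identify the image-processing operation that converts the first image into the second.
The image was converted to grayscale.

All color is removed — every shape is now a shade of grey.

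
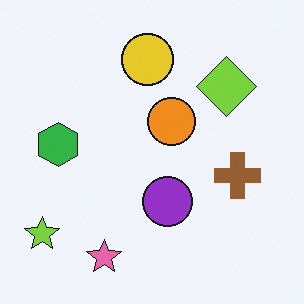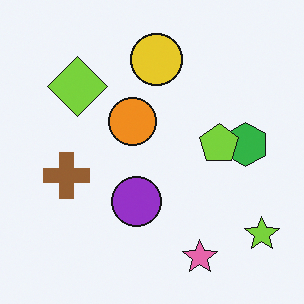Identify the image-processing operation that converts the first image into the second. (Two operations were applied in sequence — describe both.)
This is the original image flipped horizontally (left ↔ right), then overlaid with an additional lime pentagon.

The lime star is in the bottom-left of the first image and the bottom-right of the second — shapes on opposite sides of the vertical midline have swapped in a mirror flip. A lime pentagon appears in the second image that is absent from the first.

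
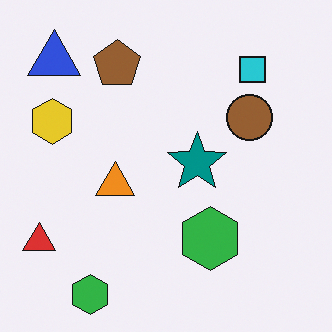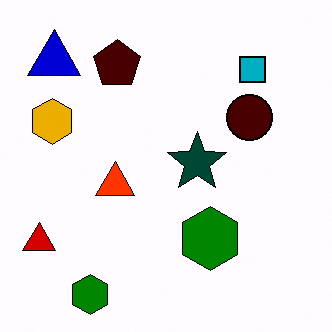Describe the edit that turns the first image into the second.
The second image is the first boosted in contrast.

Tones are pushed away from mid-grey across the whole image — a global contrast change.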